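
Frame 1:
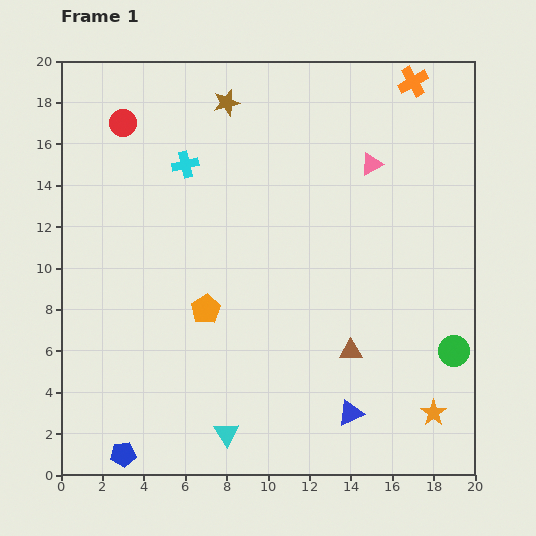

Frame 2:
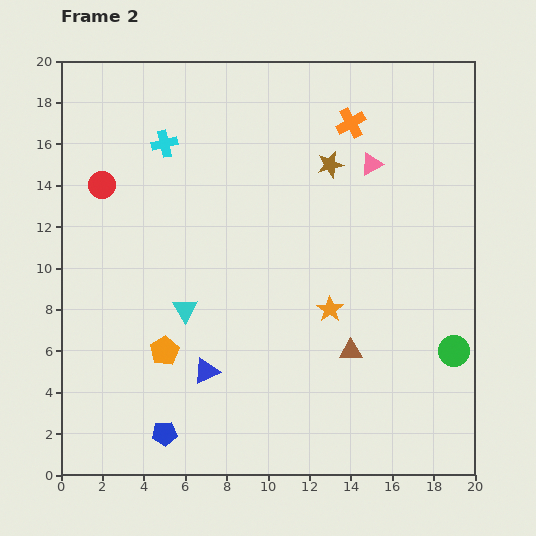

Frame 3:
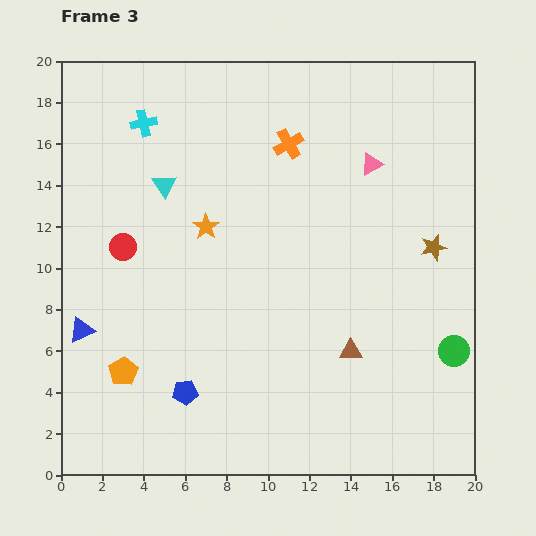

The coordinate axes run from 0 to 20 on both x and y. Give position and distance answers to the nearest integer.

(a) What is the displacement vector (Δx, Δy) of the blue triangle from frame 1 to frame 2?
(-7, 2)

The blue triangle was at (14, 3) in frame 1 and (7, 5) in frame 2.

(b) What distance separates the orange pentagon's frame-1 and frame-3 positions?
5

The orange pentagon moved from (7, 8) to (3, 5), a distance of √(4² + 3²) ≈ 5.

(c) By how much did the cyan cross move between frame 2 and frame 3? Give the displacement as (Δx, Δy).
(-1, 1)

The cyan cross was at (5, 16) in frame 2 and (4, 17) in frame 3.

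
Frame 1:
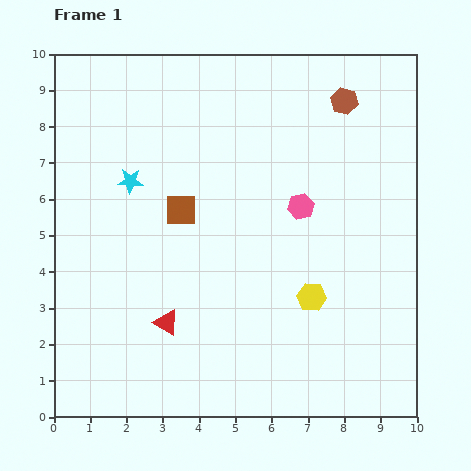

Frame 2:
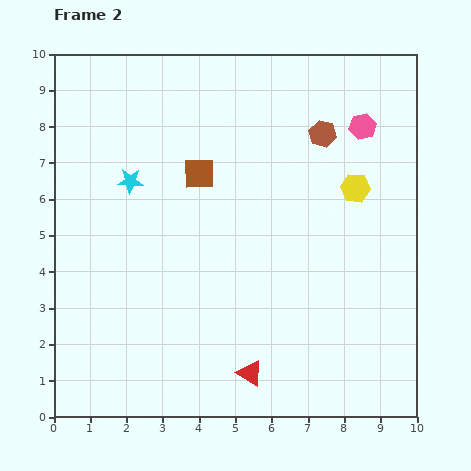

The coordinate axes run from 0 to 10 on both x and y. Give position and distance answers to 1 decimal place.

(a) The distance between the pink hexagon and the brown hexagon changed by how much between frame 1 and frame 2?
-2.0

Distance in frame 1: 3.1. Distance in frame 2: 1.1.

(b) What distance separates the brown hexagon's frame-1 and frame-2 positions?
1.1

The brown hexagon moved from (8.0, 8.7) to (7.4, 7.8), a distance of √(0.6² + 0.9²) ≈ 1.1.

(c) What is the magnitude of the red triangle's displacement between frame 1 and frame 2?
2.7

The red triangle moved from (3.1, 2.6) to (5.4, 1.2), a distance of √(2.3² + 1.4²) ≈ 2.7.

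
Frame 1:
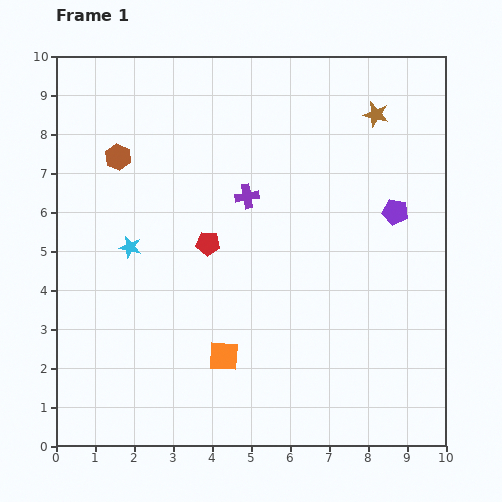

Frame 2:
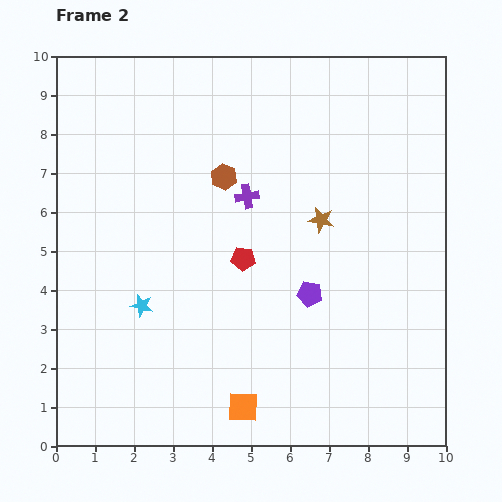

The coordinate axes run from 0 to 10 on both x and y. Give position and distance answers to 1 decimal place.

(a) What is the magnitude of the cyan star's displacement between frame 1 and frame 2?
1.5

The cyan star moved from (1.9, 5.1) to (2.2, 3.6), a distance of √(0.3² + 1.5²) ≈ 1.5.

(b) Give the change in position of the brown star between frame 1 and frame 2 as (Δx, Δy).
(-1.4, -2.7)

The brown star was at (8.2, 8.5) in frame 1 and (6.8, 5.8) in frame 2.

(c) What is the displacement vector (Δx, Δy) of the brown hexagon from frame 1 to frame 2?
(2.7, -0.5)

The brown hexagon was at (1.6, 7.4) in frame 1 and (4.3, 6.9) in frame 2.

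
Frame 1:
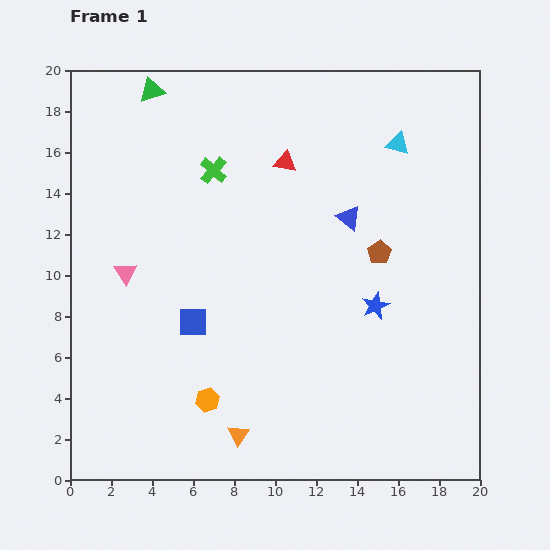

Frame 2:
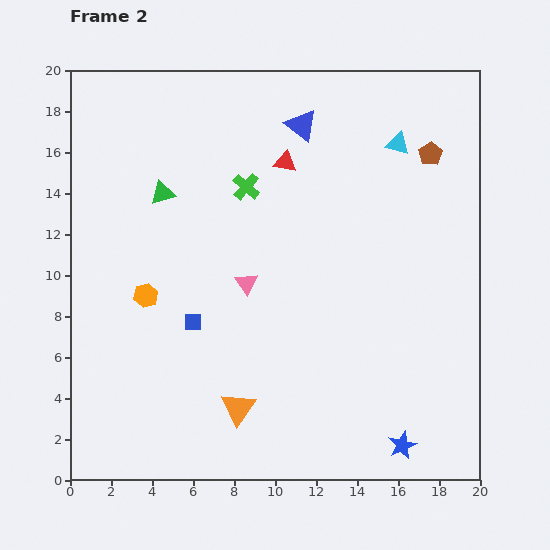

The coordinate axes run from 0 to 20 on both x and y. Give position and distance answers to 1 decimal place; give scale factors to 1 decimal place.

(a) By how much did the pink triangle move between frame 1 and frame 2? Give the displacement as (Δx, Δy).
(5.9, -0.5)

The pink triangle was at (2.7, 10.1) in frame 1 and (8.6, 9.6) in frame 2.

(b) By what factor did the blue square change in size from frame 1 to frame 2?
0.6×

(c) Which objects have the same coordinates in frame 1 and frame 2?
the red triangle, the blue square, the cyan triangle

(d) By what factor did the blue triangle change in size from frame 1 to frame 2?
1.3×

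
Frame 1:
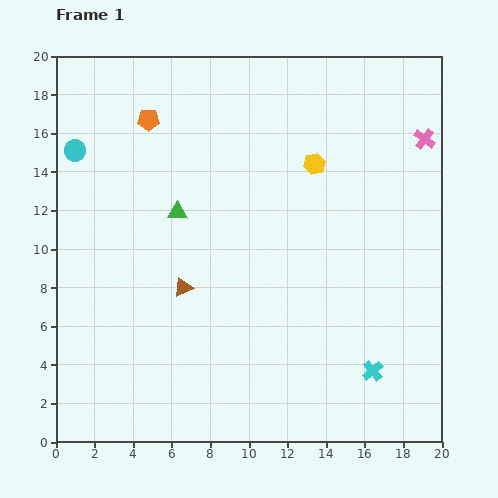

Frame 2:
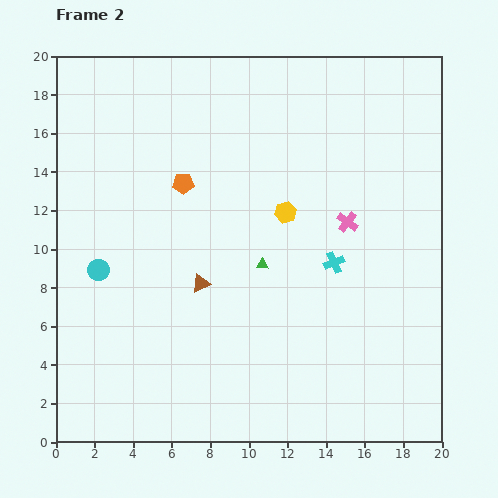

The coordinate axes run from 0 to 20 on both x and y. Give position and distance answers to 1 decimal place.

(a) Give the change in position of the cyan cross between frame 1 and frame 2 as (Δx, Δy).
(-2.0, 5.6)

The cyan cross was at (16.4, 3.7) in frame 1 and (14.4, 9.3) in frame 2.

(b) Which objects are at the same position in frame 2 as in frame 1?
none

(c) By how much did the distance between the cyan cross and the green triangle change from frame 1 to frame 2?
-9.3

Distance in frame 1: 13.0. Distance in frame 2: 3.7.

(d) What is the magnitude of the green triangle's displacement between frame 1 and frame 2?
5.2

The green triangle moved from (6.3, 11.9) to (10.7, 9.2), a distance of √(4.4² + 2.7²) ≈ 5.2.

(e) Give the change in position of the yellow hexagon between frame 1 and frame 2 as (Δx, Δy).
(-1.5, -2.5)

The yellow hexagon was at (13.4, 14.4) in frame 1 and (11.9, 11.9) in frame 2.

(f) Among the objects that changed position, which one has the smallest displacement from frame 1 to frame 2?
the brown triangle

(moved 0.9)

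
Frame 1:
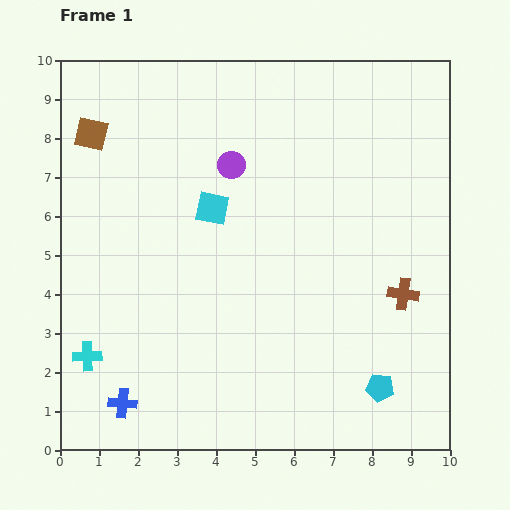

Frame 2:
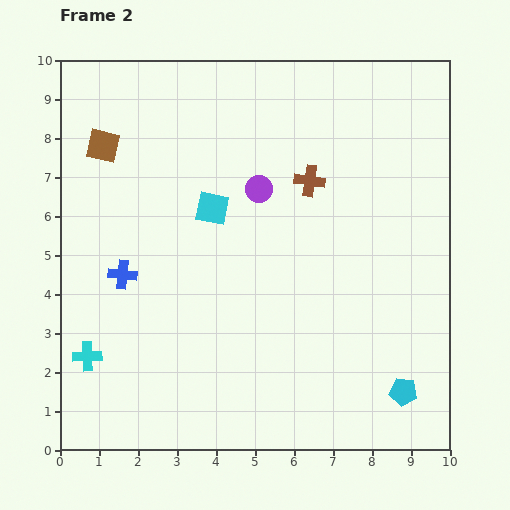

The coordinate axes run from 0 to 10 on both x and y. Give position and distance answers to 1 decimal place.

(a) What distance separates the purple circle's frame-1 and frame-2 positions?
0.9

The purple circle moved from (4.4, 7.3) to (5.1, 6.7), a distance of √(0.7² + 0.6²) ≈ 0.9.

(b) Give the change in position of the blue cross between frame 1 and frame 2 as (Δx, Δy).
(0.0, 3.3)

The blue cross was at (1.6, 1.2) in frame 1 and (1.6, 4.5) in frame 2.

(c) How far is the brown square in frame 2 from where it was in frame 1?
0.4

The brown square moved from (0.8, 8.1) to (1.1, 7.8), a distance of √(0.3² + 0.3²) ≈ 0.4.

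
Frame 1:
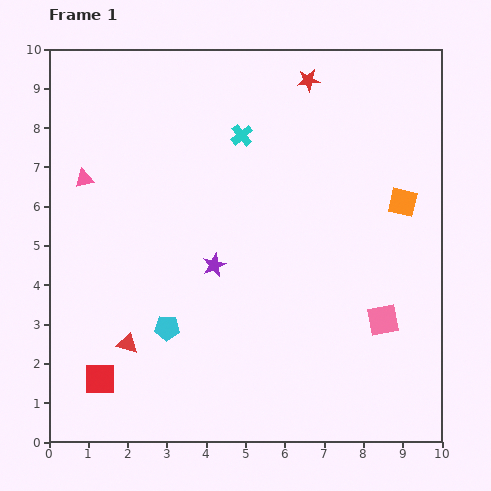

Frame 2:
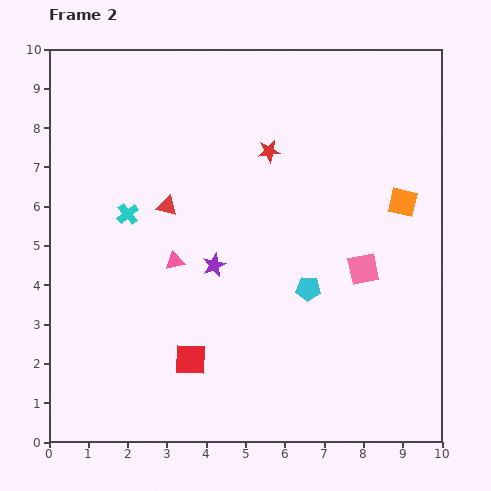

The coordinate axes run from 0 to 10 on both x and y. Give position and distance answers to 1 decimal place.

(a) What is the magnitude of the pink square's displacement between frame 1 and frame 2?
1.4

The pink square moved from (8.5, 3.1) to (8.0, 4.4), a distance of √(0.5² + 1.3²) ≈ 1.4.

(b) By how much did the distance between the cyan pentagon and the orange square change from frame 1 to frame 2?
-3.5

Distance in frame 1: 6.8. Distance in frame 2: 3.3.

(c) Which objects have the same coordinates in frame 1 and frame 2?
the purple star, the orange square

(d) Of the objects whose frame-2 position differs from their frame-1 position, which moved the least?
the pink square

(moved 1.4)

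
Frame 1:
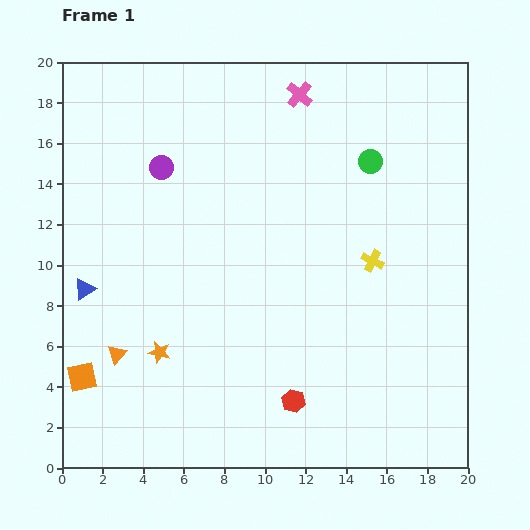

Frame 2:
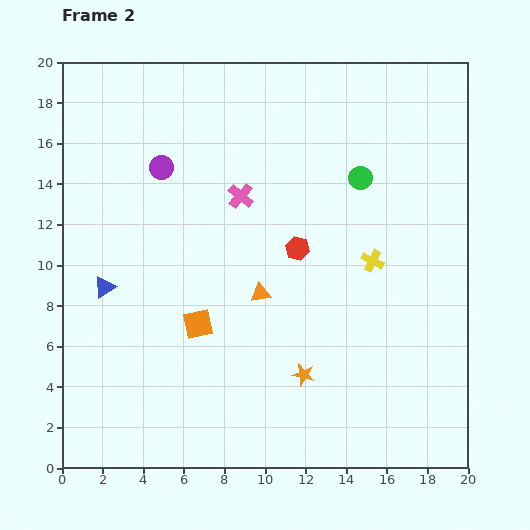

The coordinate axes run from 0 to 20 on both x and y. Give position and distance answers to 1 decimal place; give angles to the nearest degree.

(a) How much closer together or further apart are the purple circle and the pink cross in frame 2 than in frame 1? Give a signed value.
-3.6

Distance in frame 1: 7.7. Distance in frame 2: 4.1.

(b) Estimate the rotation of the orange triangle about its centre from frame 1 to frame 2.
38° clockwise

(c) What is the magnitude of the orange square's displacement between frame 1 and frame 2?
6.3

The orange square moved from (1.0, 4.5) to (6.7, 7.1), a distance of √(5.7² + 2.6²) ≈ 6.3.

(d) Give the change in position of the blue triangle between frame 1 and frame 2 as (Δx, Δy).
(1.0, 0.1)

The blue triangle was at (1.1, 8.8) in frame 1 and (2.1, 8.9) in frame 2.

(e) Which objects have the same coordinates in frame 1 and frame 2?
the yellow cross, the purple circle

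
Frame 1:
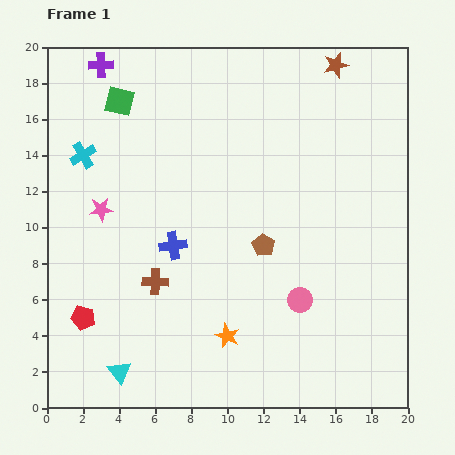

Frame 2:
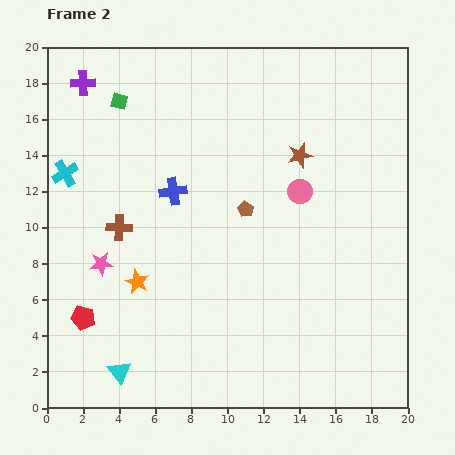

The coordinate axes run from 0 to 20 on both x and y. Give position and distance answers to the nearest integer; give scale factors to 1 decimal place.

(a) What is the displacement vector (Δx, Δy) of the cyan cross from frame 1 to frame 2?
(-1, -1)

The cyan cross was at (2, 14) in frame 1 and (1, 13) in frame 2.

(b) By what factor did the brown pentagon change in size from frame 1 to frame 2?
0.7×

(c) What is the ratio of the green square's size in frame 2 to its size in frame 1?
0.6×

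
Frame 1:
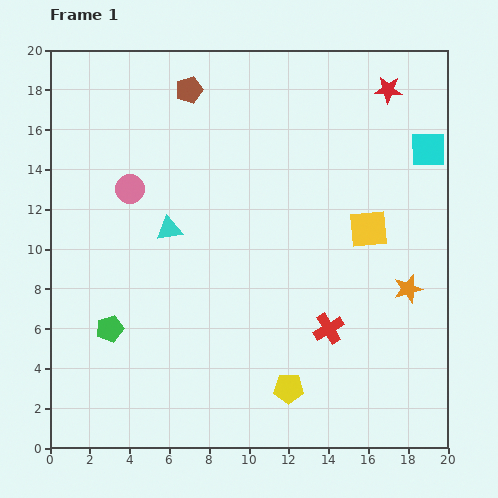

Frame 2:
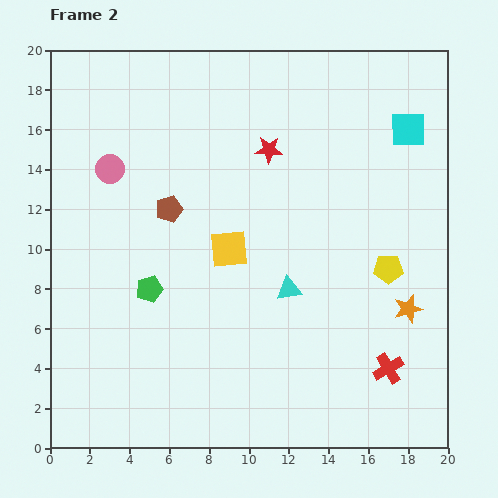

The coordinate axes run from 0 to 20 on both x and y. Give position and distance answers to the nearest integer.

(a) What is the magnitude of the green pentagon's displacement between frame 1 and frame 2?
3

The green pentagon moved from (3, 6) to (5, 8), a distance of √(2² + 2²) ≈ 3.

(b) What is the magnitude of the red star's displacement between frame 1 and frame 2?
7

The red star moved from (17, 18) to (11, 15), a distance of √(6² + 3²) ≈ 7.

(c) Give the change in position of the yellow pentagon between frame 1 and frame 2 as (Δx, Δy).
(5, 6)

The yellow pentagon was at (12, 3) in frame 1 and (17, 9) in frame 2.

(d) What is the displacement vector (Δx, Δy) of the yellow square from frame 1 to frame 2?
(-7, -1)

The yellow square was at (16, 11) in frame 1 and (9, 10) in frame 2.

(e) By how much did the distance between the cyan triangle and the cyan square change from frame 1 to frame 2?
-4

Distance in frame 1: 14. Distance in frame 2: 10.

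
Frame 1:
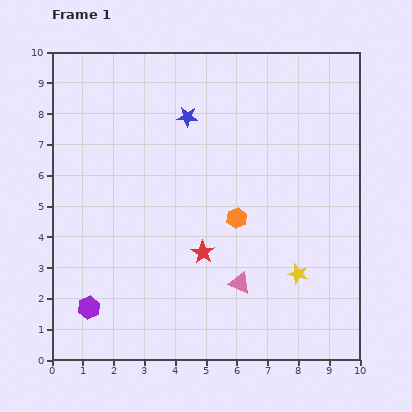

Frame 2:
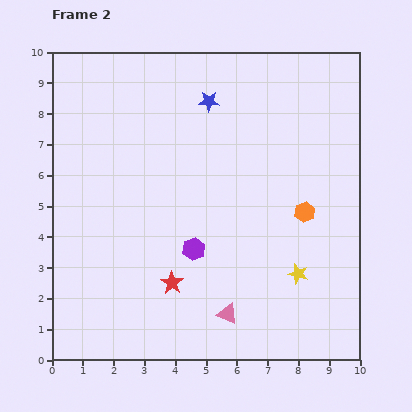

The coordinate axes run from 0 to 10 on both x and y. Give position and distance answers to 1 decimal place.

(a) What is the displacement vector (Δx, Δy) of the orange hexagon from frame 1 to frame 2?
(2.2, 0.2)

The orange hexagon was at (6.0, 4.6) in frame 1 and (8.2, 4.8) in frame 2.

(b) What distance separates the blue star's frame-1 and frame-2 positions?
0.9

The blue star moved from (4.4, 7.9) to (5.1, 8.4), a distance of √(0.7² + 0.5²) ≈ 0.9.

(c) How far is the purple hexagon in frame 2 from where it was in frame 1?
3.9

The purple hexagon moved from (1.2, 1.7) to (4.6, 3.6), a distance of √(3.4² + 1.9²) ≈ 3.9.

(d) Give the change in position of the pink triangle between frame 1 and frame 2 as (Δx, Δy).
(-0.4, -1.0)

The pink triangle was at (6.1, 2.5) in frame 1 and (5.7, 1.5) in frame 2.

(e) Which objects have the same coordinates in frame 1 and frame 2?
the yellow star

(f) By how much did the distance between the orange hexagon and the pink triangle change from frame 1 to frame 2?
+2.0

Distance in frame 1: 2.1. Distance in frame 2: 4.1.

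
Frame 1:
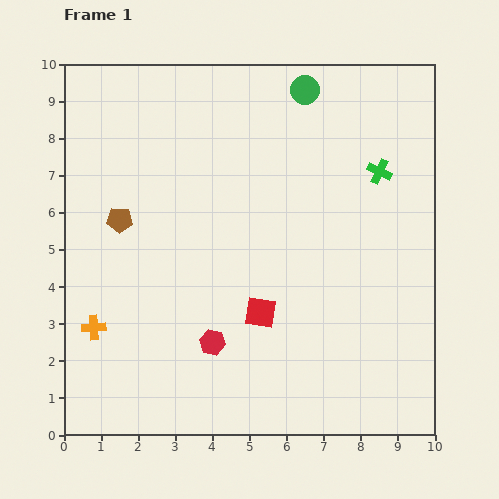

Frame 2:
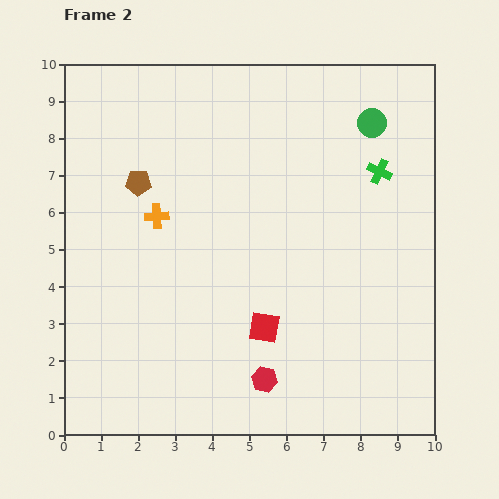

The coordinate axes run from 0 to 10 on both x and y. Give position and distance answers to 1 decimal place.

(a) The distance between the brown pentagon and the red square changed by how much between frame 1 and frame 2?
+0.7

Distance in frame 1: 4.5. Distance in frame 2: 5.2.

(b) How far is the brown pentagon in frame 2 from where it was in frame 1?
1.1

The brown pentagon moved from (1.5, 5.8) to (2.0, 6.8), a distance of √(0.5² + 1.0²) ≈ 1.1.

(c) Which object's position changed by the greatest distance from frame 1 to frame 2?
the orange cross

(moved 3.4; next 2.0)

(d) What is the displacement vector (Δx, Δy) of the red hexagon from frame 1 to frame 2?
(1.4, -1.0)

The red hexagon was at (4.0, 2.5) in frame 1 and (5.4, 1.5) in frame 2.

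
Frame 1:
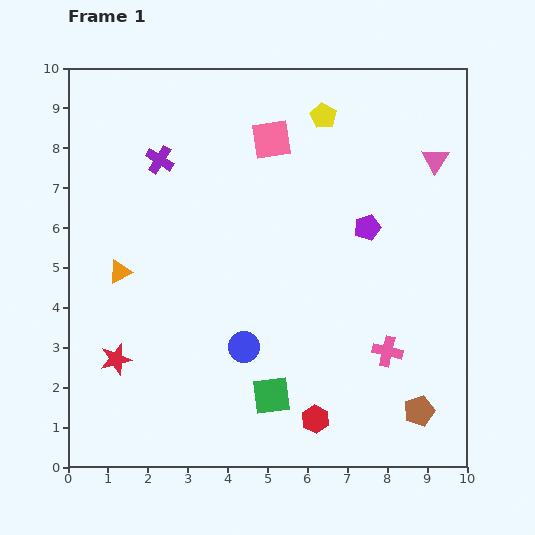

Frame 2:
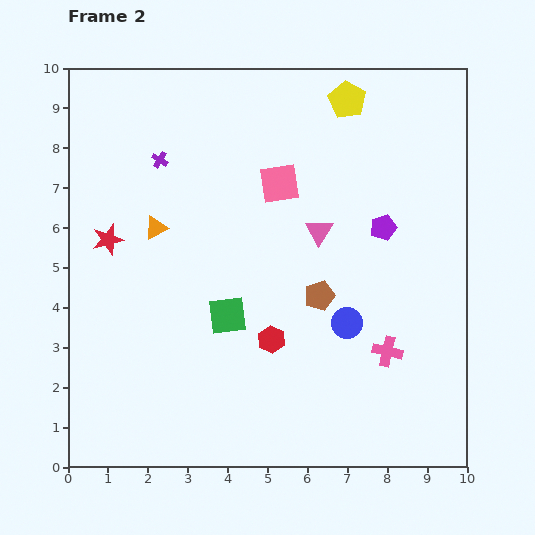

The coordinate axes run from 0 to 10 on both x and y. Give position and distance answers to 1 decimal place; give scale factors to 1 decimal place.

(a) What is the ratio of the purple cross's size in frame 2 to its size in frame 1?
0.6×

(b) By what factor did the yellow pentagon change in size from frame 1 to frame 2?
1.4×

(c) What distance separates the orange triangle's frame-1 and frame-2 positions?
1.4

The orange triangle moved from (1.3, 4.9) to (2.2, 6.0), a distance of √(0.9² + 1.1²) ≈ 1.4.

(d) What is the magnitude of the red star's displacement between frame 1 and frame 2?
3.0

The red star moved from (1.2, 2.7) to (1.0, 5.7), a distance of √(0.2² + 3.0²) ≈ 3.0.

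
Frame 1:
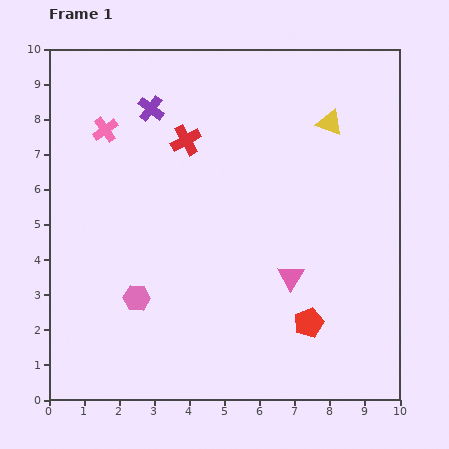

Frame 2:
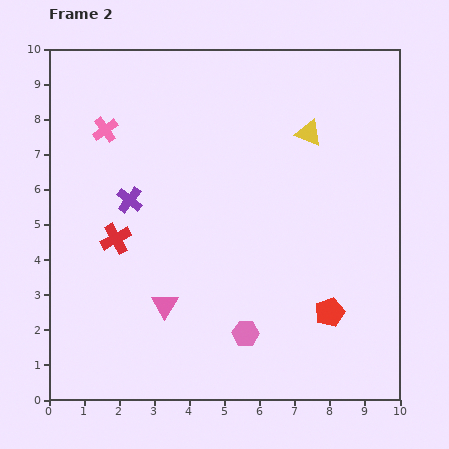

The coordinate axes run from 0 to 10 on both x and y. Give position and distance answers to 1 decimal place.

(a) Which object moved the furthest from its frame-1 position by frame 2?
the pink triangle

(moved 3.7; next 3.4)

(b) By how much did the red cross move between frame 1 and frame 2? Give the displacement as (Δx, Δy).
(-2.0, -2.8)

The red cross was at (3.9, 7.4) in frame 1 and (1.9, 4.6) in frame 2.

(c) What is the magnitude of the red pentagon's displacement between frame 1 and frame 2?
0.7

The red pentagon moved from (7.4, 2.2) to (8.0, 2.5), a distance of √(0.6² + 0.3²) ≈ 0.7.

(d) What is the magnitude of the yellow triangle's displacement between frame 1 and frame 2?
0.7

The yellow triangle moved from (8.0, 7.9) to (7.4, 7.6), a distance of √(0.6² + 0.3²) ≈ 0.7.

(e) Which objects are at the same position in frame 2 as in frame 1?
the pink cross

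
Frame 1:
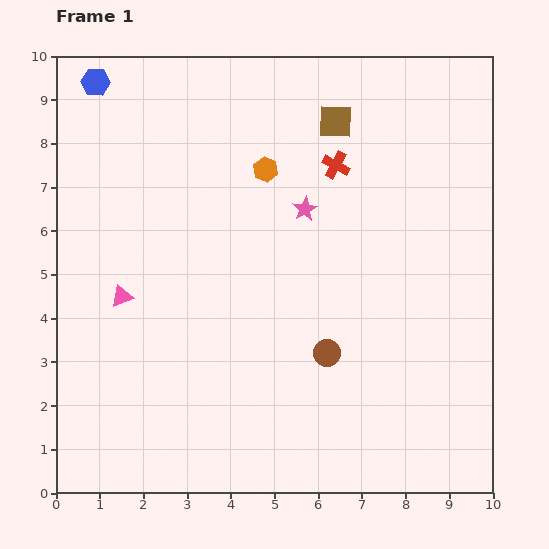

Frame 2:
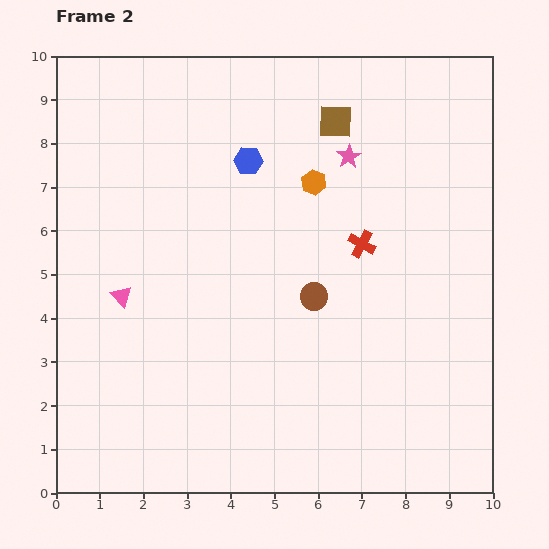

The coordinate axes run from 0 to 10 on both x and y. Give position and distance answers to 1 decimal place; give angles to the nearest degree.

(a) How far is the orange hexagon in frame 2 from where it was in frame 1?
1.1

The orange hexagon moved from (4.8, 7.4) to (5.9, 7.1), a distance of √(1.1² + 0.3²) ≈ 1.1.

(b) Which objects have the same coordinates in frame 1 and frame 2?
the pink triangle, the brown square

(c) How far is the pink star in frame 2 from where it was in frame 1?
1.6

The pink star moved from (5.7, 6.5) to (6.7, 7.7), a distance of √(1.0² + 1.2²) ≈ 1.6.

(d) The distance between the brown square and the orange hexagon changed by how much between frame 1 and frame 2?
-0.4

Distance in frame 1: 1.9. Distance in frame 2: 1.5.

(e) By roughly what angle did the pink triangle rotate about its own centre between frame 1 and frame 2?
53° counter-clockwise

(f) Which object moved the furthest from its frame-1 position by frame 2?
the blue hexagon

(moved 3.9; next 1.9)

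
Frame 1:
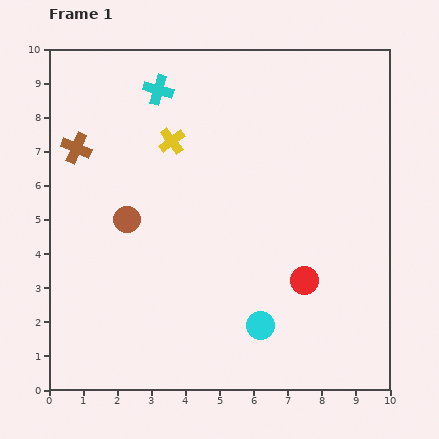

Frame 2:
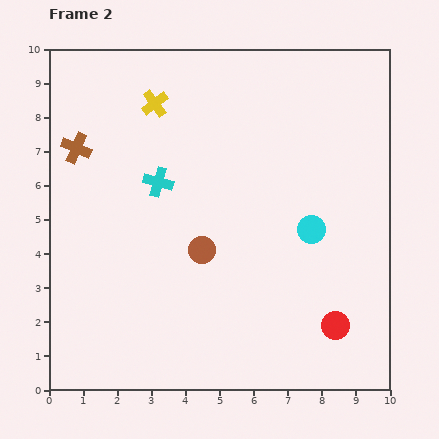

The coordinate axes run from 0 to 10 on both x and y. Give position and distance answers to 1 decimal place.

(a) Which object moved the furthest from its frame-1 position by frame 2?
the cyan circle

(moved 3.2; next 2.7)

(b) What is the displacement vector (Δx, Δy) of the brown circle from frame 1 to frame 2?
(2.2, -0.9)

The brown circle was at (2.3, 5.0) in frame 1 and (4.5, 4.1) in frame 2.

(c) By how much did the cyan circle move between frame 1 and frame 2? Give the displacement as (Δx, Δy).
(1.5, 2.8)

The cyan circle was at (6.2, 1.9) in frame 1 and (7.7, 4.7) in frame 2.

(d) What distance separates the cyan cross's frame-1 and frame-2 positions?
2.7

The cyan cross moved from (3.2, 8.8) to (3.2, 6.1), a distance of √(0.0² + 2.7²) ≈ 2.7.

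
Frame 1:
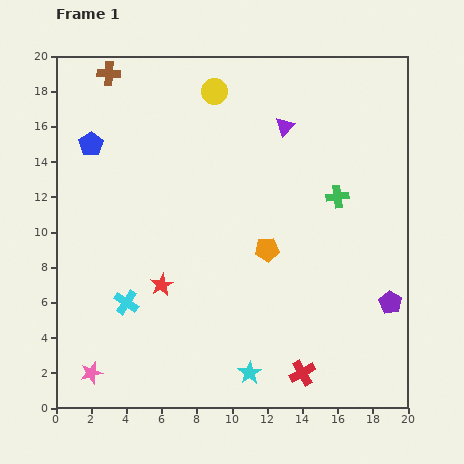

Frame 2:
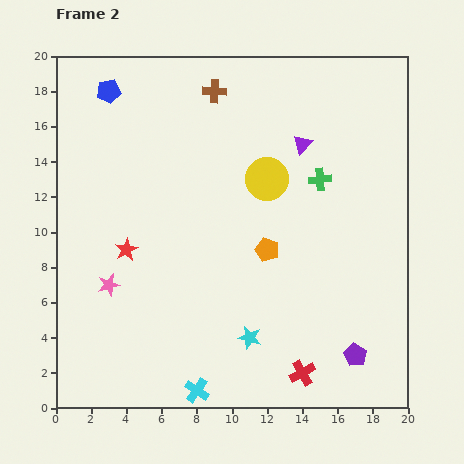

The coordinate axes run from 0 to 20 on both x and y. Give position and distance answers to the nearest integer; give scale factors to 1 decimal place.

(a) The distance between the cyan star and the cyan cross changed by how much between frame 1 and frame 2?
-4

Distance in frame 1: 8. Distance in frame 2: 4.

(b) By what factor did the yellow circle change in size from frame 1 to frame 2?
1.7×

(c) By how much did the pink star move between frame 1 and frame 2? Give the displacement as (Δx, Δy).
(1, 5)

The pink star was at (2, 2) in frame 1 and (3, 7) in frame 2.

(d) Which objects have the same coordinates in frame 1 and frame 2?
the orange pentagon, the red cross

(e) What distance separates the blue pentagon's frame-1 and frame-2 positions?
3

The blue pentagon moved from (2, 15) to (3, 18), a distance of √(1² + 3²) ≈ 3.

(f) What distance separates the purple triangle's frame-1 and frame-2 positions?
1

The purple triangle moved from (13, 16) to (14, 15), a distance of √(1² + 1²) ≈ 1.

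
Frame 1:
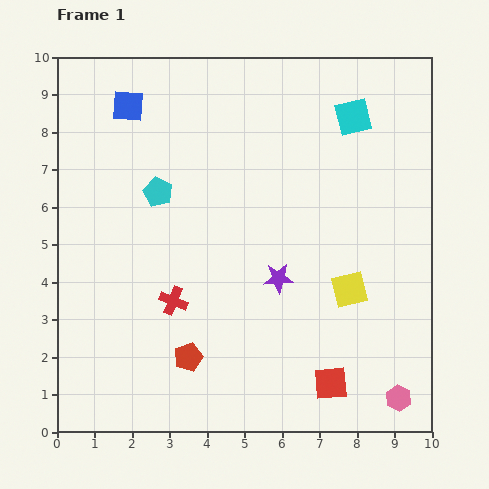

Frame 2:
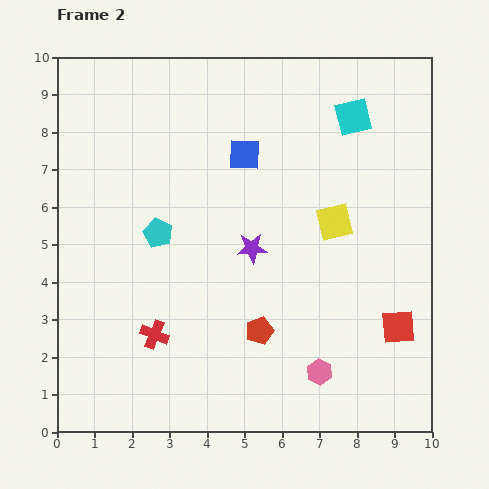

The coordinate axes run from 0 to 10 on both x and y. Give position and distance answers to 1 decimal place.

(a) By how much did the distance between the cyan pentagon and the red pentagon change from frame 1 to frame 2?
-0.8

Distance in frame 1: 4.5. Distance in frame 2: 3.7.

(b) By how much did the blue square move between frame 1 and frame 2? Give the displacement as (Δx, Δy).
(3.1, -1.3)

The blue square was at (1.9, 8.7) in frame 1 and (5.0, 7.4) in frame 2.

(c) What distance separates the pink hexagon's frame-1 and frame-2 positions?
2.2

The pink hexagon moved from (9.1, 0.9) to (7.0, 1.6), a distance of √(2.1² + 0.7²) ≈ 2.2.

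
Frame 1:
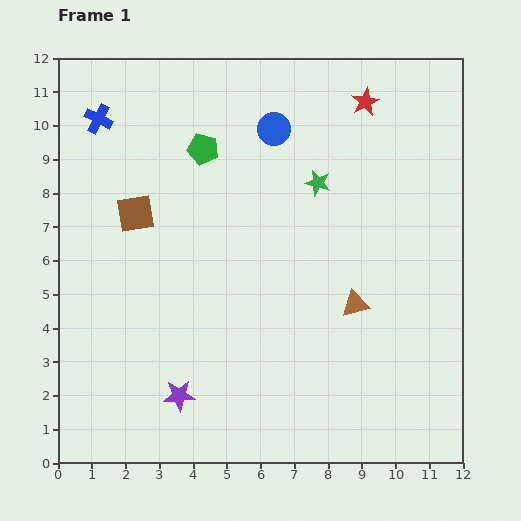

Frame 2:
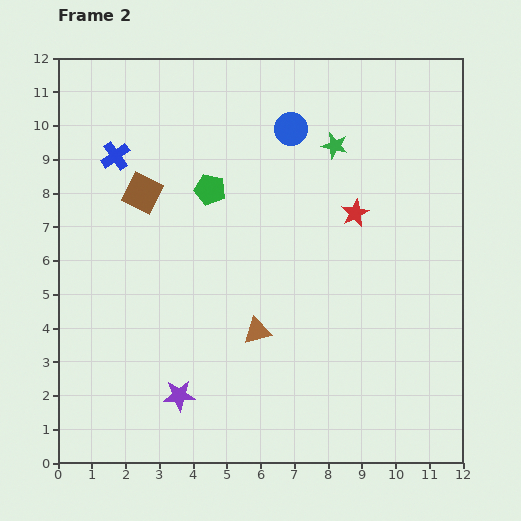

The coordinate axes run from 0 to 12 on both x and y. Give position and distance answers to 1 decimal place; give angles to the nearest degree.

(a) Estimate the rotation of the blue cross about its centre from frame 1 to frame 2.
29° clockwise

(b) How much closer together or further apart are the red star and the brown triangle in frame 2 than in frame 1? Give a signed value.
-1.5

Distance in frame 1: 6.0. Distance in frame 2: 4.5.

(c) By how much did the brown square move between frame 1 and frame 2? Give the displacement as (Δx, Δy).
(0.2, 0.6)

The brown square was at (2.3, 7.4) in frame 1 and (2.5, 8.0) in frame 2.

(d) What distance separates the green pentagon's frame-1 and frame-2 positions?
1.2

The green pentagon moved from (4.3, 9.3) to (4.5, 8.1), a distance of √(0.2² + 1.2²) ≈ 1.2.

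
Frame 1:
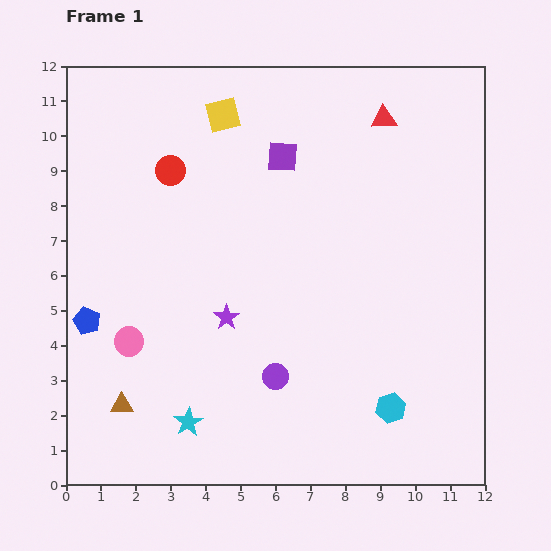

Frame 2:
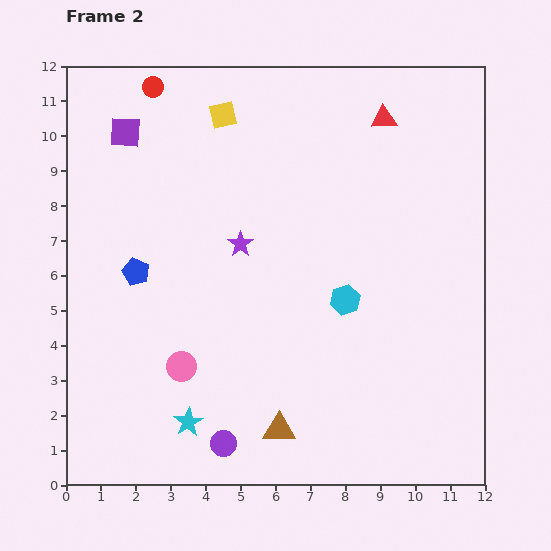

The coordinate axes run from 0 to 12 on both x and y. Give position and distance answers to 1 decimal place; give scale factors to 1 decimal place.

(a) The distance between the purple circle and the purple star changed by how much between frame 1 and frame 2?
+3.5

Distance in frame 1: 2.2. Distance in frame 2: 5.7.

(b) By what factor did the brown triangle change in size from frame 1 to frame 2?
1.4×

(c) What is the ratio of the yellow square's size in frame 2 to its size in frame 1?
0.8×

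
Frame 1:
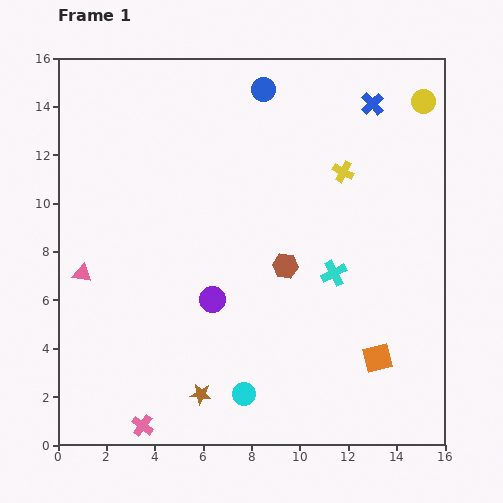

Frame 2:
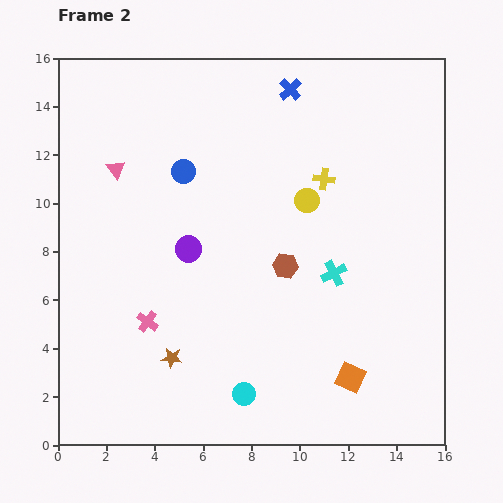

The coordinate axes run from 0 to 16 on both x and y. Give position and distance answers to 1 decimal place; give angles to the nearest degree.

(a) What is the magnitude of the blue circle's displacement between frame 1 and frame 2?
4.7

The blue circle moved from (8.5, 14.7) to (5.2, 11.3), a distance of √(3.3² + 3.4²) ≈ 4.7.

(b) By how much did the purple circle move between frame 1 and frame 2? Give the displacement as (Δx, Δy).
(-1.0, 2.1)

The purple circle was at (6.4, 6.0) in frame 1 and (5.4, 8.1) in frame 2.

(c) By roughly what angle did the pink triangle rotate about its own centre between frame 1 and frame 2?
42° clockwise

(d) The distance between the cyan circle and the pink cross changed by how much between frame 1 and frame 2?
+0.6

Distance in frame 1: 4.4. Distance in frame 2: 5.0.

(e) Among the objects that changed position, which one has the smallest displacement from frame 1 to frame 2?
the yellow cross

(moved 0.9)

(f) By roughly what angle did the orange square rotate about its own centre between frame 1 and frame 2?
40° clockwise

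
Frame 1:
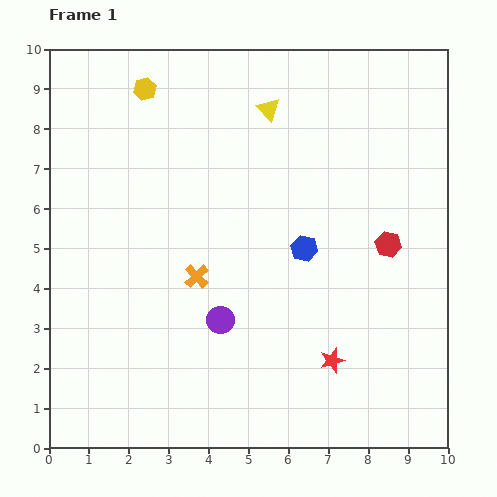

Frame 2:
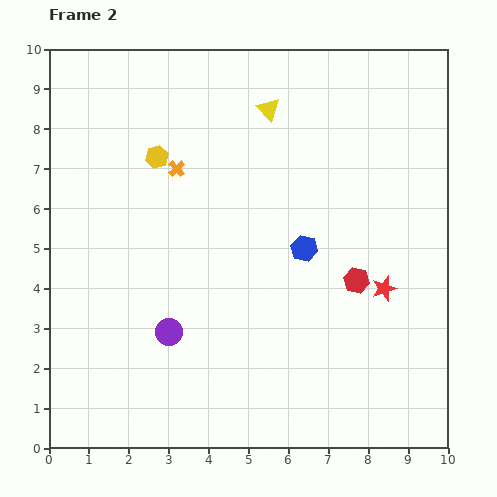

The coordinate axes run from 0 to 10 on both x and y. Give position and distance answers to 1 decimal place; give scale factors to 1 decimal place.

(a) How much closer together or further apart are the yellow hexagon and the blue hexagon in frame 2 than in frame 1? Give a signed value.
-1.3

Distance in frame 1: 5.7. Distance in frame 2: 4.4.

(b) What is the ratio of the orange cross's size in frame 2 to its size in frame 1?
0.7×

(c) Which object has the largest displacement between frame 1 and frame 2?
the orange cross

(moved 2.7; next 2.2)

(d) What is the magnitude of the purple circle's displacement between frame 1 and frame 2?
1.3

The purple circle moved from (4.3, 3.2) to (3.0, 2.9), a distance of √(1.3² + 0.3²) ≈ 1.3.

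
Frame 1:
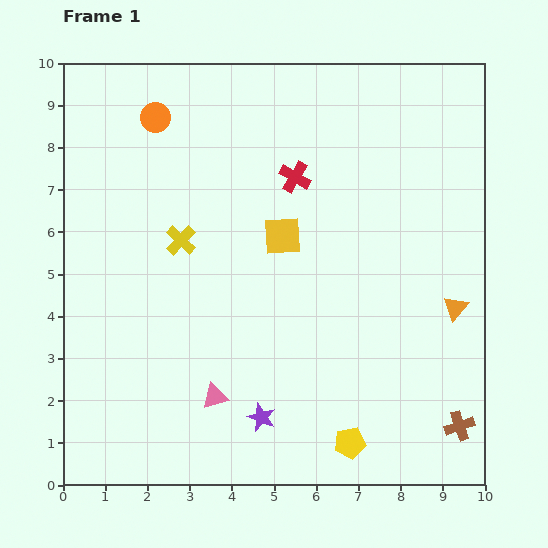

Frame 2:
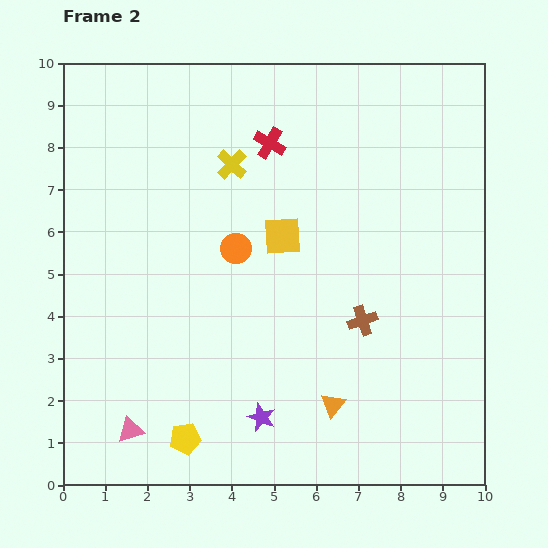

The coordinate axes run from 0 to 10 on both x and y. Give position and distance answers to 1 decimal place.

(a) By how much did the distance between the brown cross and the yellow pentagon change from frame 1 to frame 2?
+2.4

Distance in frame 1: 2.6. Distance in frame 2: 5.0.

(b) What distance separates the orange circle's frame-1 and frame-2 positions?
3.6

The orange circle moved from (2.2, 8.7) to (4.1, 5.6), a distance of √(1.9² + 3.1²) ≈ 3.6.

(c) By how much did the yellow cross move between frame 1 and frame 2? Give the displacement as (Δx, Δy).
(1.2, 1.8)

The yellow cross was at (2.8, 5.8) in frame 1 and (4.0, 7.6) in frame 2.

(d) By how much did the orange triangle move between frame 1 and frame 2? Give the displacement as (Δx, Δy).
(-2.9, -2.3)

The orange triangle was at (9.3, 4.2) in frame 1 and (6.4, 1.9) in frame 2.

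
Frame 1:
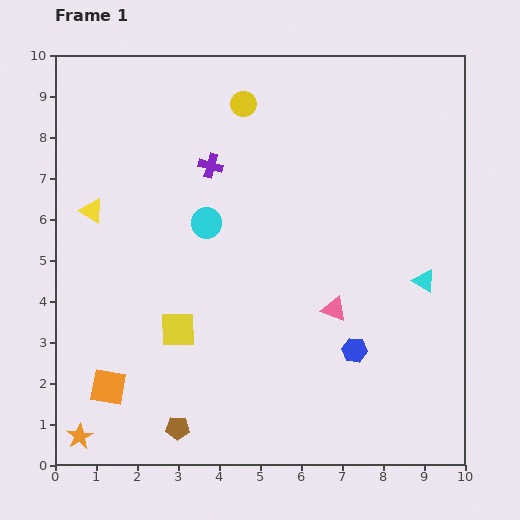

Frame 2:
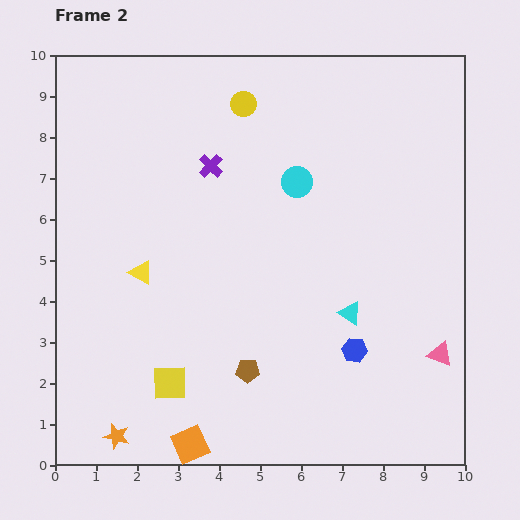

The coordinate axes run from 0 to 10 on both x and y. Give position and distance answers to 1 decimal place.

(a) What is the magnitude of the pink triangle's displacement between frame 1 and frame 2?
2.8

The pink triangle moved from (6.8, 3.8) to (9.4, 2.7), a distance of √(2.6² + 1.1²) ≈ 2.8.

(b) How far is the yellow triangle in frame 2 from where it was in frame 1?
1.9

The yellow triangle moved from (0.9, 6.2) to (2.1, 4.7), a distance of √(1.2² + 1.5²) ≈ 1.9.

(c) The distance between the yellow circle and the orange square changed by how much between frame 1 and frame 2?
+0.8

Distance in frame 1: 7.6. Distance in frame 2: 8.4.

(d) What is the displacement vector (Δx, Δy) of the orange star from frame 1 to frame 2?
(0.9, 0.0)

The orange star was at (0.6, 0.7) in frame 1 and (1.5, 0.7) in frame 2.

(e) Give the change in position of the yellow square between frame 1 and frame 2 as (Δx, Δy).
(-0.2, -1.3)

The yellow square was at (3.0, 3.3) in frame 1 and (2.8, 2.0) in frame 2.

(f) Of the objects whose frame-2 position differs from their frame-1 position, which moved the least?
the orange star

(moved 0.9)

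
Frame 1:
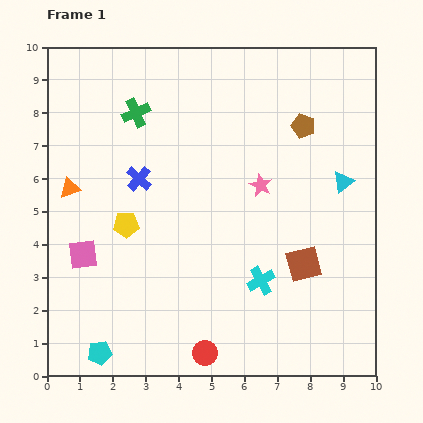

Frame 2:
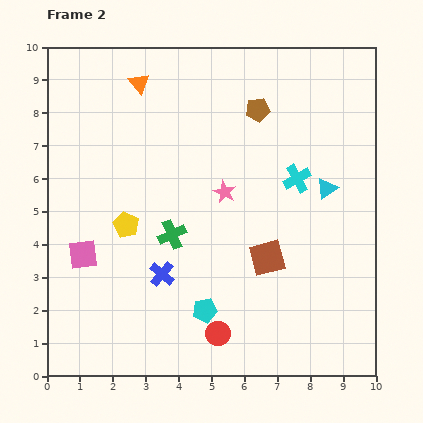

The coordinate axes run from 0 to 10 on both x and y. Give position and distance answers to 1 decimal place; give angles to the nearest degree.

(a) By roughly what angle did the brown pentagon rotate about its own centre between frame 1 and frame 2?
28° counter-clockwise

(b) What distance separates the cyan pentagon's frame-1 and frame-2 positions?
3.5

The cyan pentagon moved from (1.6, 0.7) to (4.8, 2.0), a distance of √(3.2² + 1.3²) ≈ 3.5.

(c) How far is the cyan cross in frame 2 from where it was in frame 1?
3.3

The cyan cross moved from (6.5, 2.9) to (7.6, 6.0), a distance of √(1.1² + 3.1²) ≈ 3.3.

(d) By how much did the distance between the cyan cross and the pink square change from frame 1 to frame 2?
+1.4

Distance in frame 1: 5.5. Distance in frame 2: 6.9.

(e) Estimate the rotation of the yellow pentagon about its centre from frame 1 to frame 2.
28° clockwise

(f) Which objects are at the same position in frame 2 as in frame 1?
the yellow pentagon, the pink square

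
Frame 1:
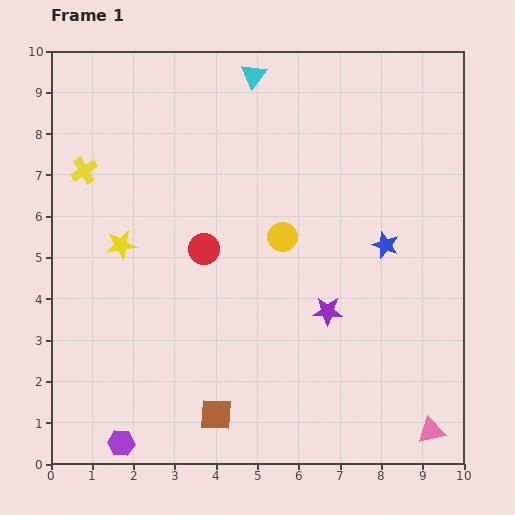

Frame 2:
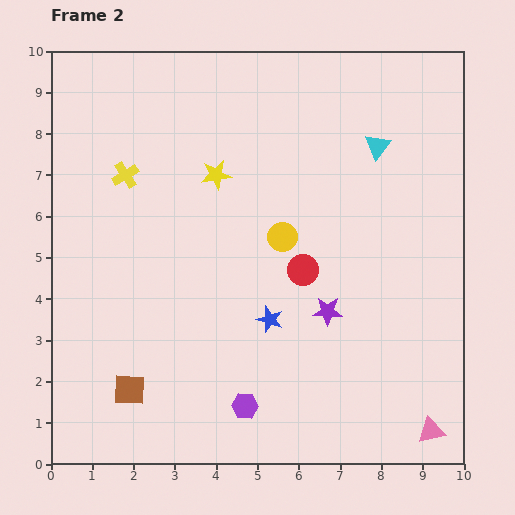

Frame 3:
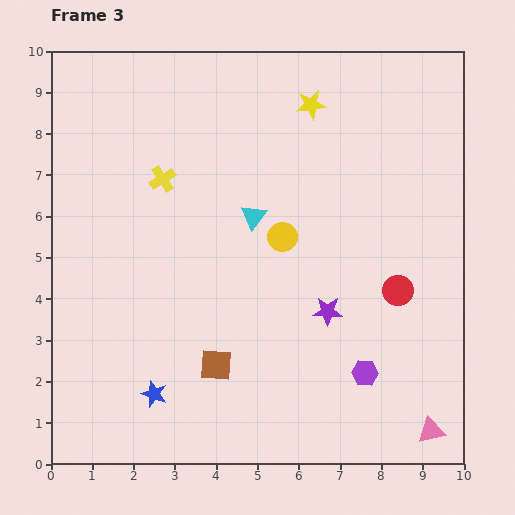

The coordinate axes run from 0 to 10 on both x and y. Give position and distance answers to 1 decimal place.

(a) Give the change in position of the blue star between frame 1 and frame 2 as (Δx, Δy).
(-2.8, -1.8)

The blue star was at (8.1, 5.3) in frame 1 and (5.3, 3.5) in frame 2.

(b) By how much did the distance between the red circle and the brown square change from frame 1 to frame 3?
+0.8

Distance in frame 1: 4.0. Distance in frame 3: 4.8.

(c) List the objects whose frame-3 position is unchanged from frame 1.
the purple star, the pink triangle, the yellow circle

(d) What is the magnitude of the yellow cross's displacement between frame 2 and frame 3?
0.9

The yellow cross moved from (1.8, 7.0) to (2.7, 6.9), a distance of √(0.9² + 0.1²) ≈ 0.9.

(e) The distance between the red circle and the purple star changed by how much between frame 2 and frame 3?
+0.6

Distance in frame 2: 1.2. Distance in frame 3: 1.8.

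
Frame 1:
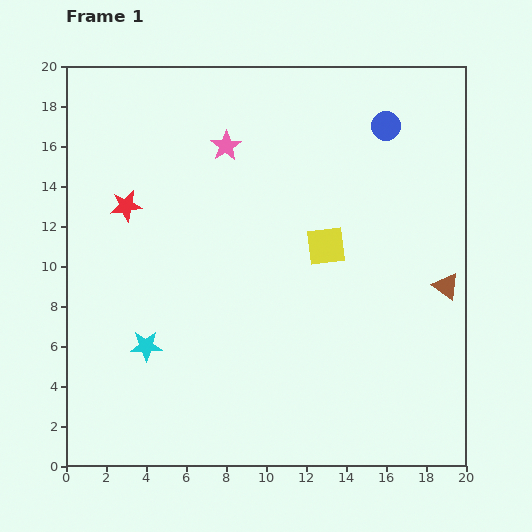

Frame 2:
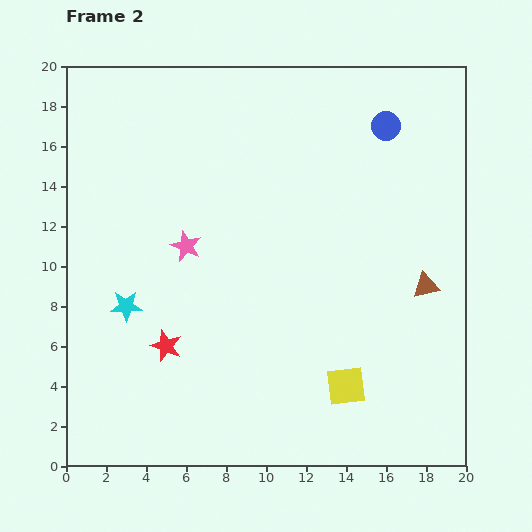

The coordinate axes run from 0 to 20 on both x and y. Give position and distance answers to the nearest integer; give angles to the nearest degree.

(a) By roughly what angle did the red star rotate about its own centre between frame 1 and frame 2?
29° clockwise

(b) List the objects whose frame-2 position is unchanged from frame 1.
the blue circle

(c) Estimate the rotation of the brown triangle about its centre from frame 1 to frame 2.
47° counter-clockwise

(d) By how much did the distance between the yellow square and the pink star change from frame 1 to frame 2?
+4

Distance in frame 1: 7. Distance in frame 2: 11.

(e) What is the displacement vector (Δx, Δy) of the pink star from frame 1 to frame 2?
(-2, -5)

The pink star was at (8, 16) in frame 1 and (6, 11) in frame 2.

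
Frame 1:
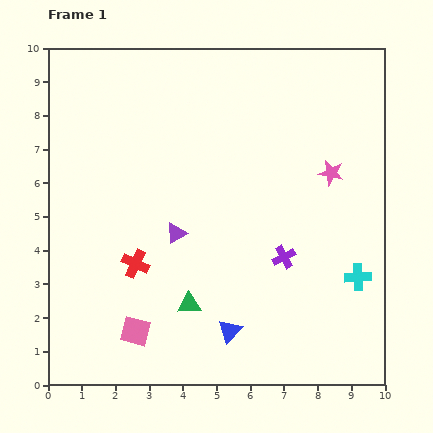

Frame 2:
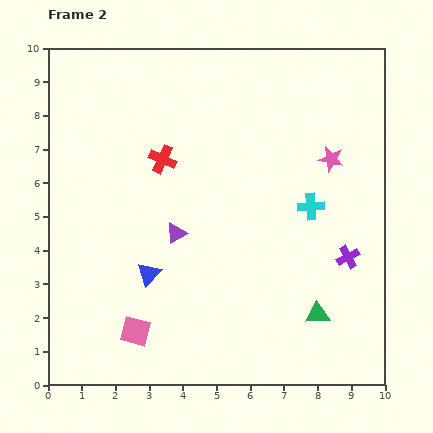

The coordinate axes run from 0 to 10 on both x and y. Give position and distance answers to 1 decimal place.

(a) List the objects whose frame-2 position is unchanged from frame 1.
the pink square, the purple triangle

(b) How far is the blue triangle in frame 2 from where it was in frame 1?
2.9

The blue triangle moved from (5.4, 1.6) to (3.0, 3.3), a distance of √(2.4² + 1.7²) ≈ 2.9.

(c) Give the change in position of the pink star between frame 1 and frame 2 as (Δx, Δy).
(0.0, 0.4)

The pink star was at (8.4, 6.3) in frame 1 and (8.4, 6.7) in frame 2.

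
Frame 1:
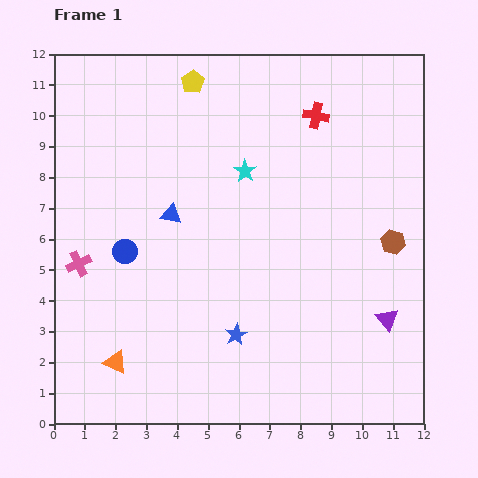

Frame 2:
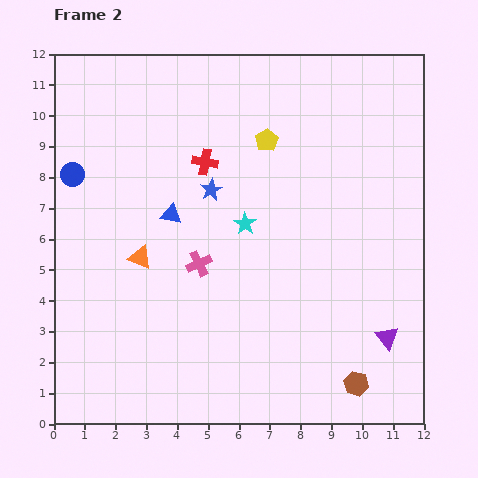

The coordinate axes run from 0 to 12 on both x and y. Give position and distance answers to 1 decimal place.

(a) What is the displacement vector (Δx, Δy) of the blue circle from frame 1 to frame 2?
(-1.7, 2.5)

The blue circle was at (2.3, 5.6) in frame 1 and (0.6, 8.1) in frame 2.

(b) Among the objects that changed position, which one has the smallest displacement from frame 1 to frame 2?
the purple triangle

(moved 0.6)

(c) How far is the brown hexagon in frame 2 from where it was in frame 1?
4.8

The brown hexagon moved from (11.0, 5.9) to (9.8, 1.3), a distance of √(1.2² + 4.6²) ≈ 4.8.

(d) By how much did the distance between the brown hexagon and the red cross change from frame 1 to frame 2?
+3.9

Distance in frame 1: 4.8. Distance in frame 2: 8.7.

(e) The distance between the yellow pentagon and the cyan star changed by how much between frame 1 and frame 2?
-0.6

Distance in frame 1: 3.4. Distance in frame 2: 2.8.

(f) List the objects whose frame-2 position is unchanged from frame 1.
the blue triangle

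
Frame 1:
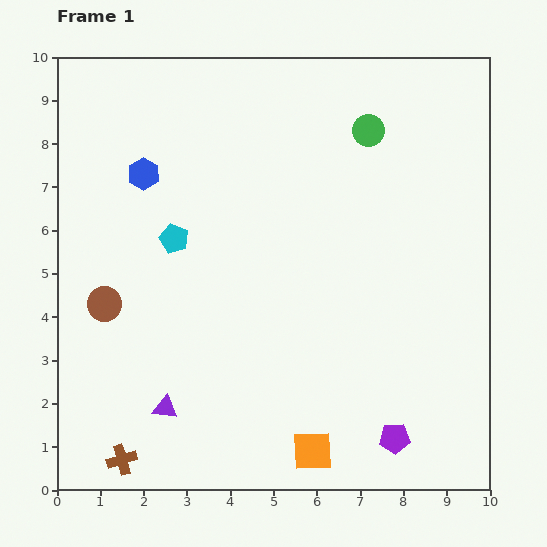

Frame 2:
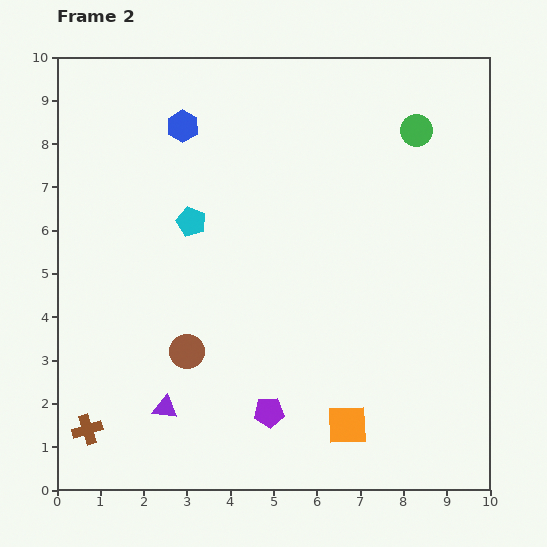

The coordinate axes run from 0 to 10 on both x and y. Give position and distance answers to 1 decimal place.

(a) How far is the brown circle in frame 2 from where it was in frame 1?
2.2

The brown circle moved from (1.1, 4.3) to (3.0, 3.2), a distance of √(1.9² + 1.1²) ≈ 2.2.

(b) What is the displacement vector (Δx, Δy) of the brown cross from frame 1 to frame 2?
(-0.8, 0.7)

The brown cross was at (1.5, 0.7) in frame 1 and (0.7, 1.4) in frame 2.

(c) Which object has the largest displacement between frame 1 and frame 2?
the purple pentagon

(moved 3.0; next 2.2)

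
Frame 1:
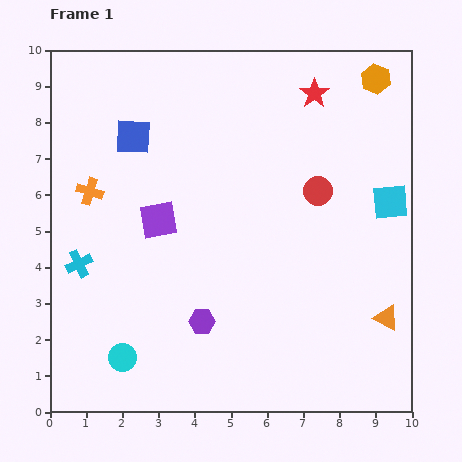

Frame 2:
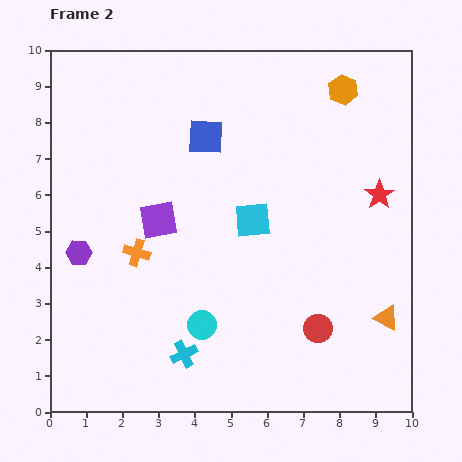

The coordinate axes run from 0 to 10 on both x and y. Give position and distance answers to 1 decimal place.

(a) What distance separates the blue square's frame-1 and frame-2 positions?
2.0

The blue square moved from (2.3, 7.6) to (4.3, 7.6), a distance of √(2.0² + 0.0²) ≈ 2.0.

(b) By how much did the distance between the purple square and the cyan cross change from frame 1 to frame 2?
+1.3

Distance in frame 1: 2.5. Distance in frame 2: 3.8.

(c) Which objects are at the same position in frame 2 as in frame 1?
the purple square, the orange triangle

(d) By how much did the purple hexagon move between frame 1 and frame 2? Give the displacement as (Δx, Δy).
(-3.4, 1.9)

The purple hexagon was at (4.2, 2.5) in frame 1 and (0.8, 4.4) in frame 2.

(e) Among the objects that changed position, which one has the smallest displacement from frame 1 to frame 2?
the orange hexagon

(moved 0.9)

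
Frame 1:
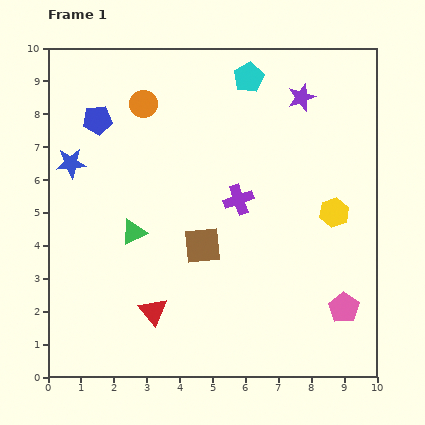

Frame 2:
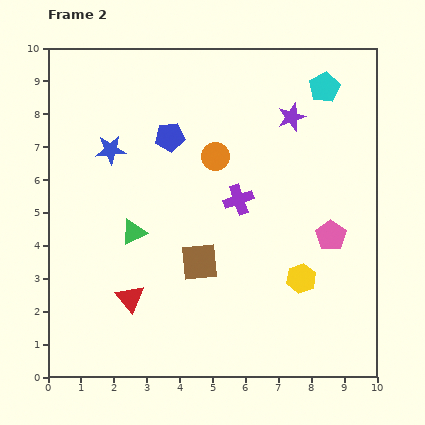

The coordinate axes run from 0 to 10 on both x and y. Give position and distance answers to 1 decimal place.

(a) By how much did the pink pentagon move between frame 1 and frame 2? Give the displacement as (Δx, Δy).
(-0.4, 2.2)

The pink pentagon was at (9.0, 2.1) in frame 1 and (8.6, 4.3) in frame 2.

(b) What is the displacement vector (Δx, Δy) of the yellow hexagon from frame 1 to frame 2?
(-1.0, -2.0)

The yellow hexagon was at (8.7, 5.0) in frame 1 and (7.7, 3.0) in frame 2.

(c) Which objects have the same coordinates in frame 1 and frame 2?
the green triangle, the purple cross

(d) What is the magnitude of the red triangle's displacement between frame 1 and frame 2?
0.8

The red triangle moved from (3.2, 2.0) to (2.5, 2.4), a distance of √(0.7² + 0.4²) ≈ 0.8.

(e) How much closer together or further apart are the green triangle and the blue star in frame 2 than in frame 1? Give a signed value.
-0.2

Distance in frame 1: 2.8. Distance in frame 2: 2.6.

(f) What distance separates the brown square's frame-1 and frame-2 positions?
0.5

The brown square moved from (4.7, 4.0) to (4.6, 3.5), a distance of √(0.1² + 0.5²) ≈ 0.5.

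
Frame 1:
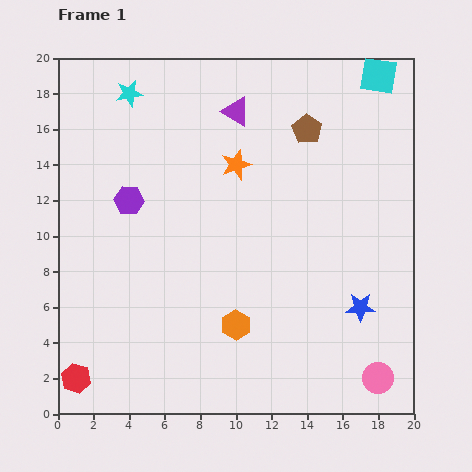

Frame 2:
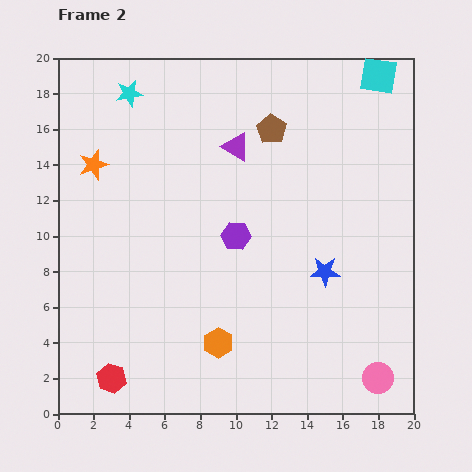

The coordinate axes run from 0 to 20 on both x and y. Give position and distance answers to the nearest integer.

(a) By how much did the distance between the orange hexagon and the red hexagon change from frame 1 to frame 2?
-3

Distance in frame 1: 9. Distance in frame 2: 6.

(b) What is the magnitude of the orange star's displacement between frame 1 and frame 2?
8

The orange star moved from (10, 14) to (2, 14), a distance of √(8² + 0²) ≈ 8.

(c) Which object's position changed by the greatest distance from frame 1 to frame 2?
the orange star

(moved 8; next 6)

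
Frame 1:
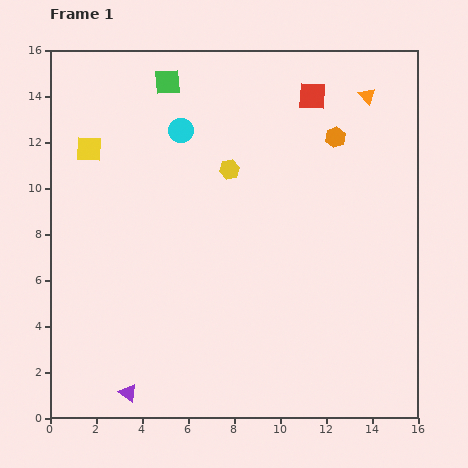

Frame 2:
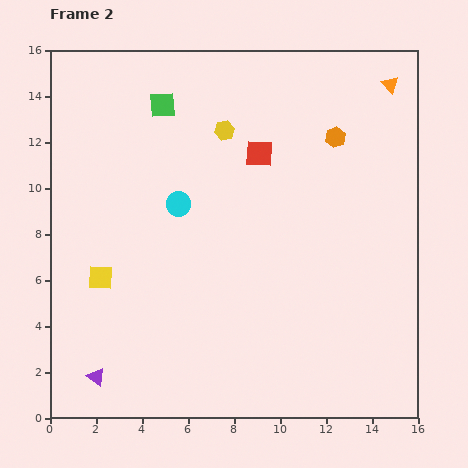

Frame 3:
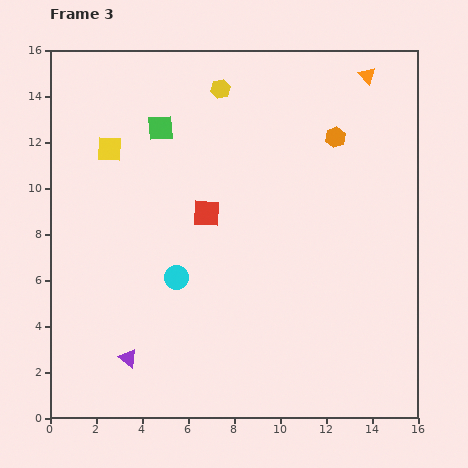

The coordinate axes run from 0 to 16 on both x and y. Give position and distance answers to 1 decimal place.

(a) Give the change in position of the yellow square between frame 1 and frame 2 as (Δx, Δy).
(0.5, -5.6)

The yellow square was at (1.7, 11.7) in frame 1 and (2.2, 6.1) in frame 2.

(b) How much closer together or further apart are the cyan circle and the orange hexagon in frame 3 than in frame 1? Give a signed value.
+2.5

Distance in frame 1: 6.7. Distance in frame 3: 9.2.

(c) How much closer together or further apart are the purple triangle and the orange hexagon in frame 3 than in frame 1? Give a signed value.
-1.1

Distance in frame 1: 14.3. Distance in frame 3: 13.2.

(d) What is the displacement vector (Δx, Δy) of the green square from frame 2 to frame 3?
(-0.1, -1.0)

The green square was at (4.9, 13.6) in frame 2 and (4.8, 12.6) in frame 3.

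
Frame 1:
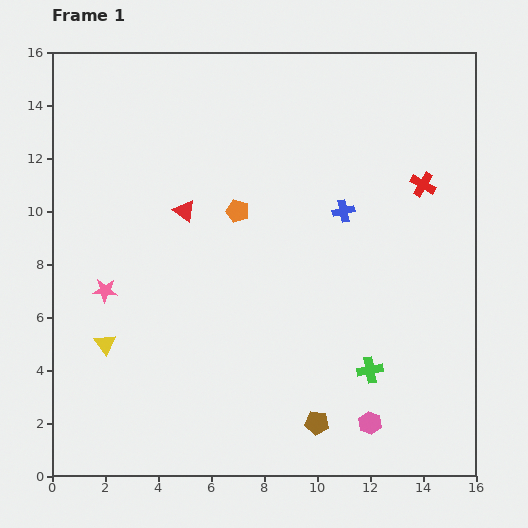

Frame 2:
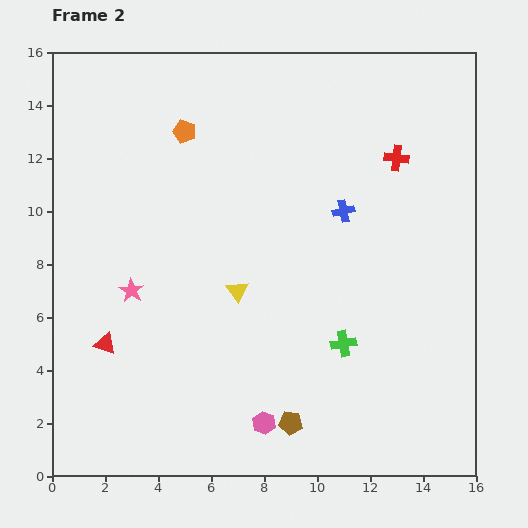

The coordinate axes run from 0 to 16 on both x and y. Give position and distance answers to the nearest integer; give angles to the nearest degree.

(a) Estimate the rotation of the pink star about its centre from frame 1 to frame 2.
28° clockwise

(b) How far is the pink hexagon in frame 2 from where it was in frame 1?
4

The pink hexagon moved from (12, 2) to (8, 2), a distance of √(4² + 0²) ≈ 4.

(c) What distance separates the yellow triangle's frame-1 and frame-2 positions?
5

The yellow triangle moved from (2, 5) to (7, 7), a distance of √(5² + 2²) ≈ 5.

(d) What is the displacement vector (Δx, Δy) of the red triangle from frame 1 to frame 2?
(-3, -5)

The red triangle was at (5, 10) in frame 1 and (2, 5) in frame 2.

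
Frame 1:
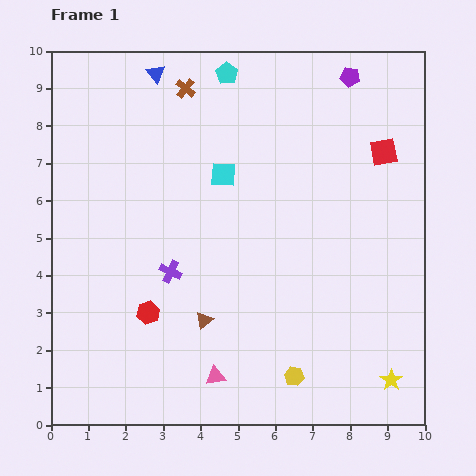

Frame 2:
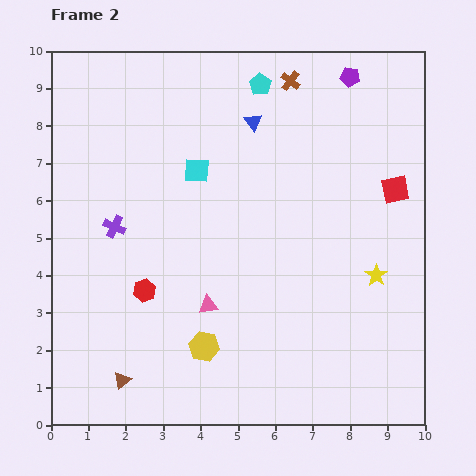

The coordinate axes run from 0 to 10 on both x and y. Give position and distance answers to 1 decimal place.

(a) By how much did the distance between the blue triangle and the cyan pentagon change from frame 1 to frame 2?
-0.9

Distance in frame 1: 1.9. Distance in frame 2: 1.0.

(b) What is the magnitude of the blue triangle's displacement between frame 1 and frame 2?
2.9

The blue triangle moved from (2.8, 9.4) to (5.4, 8.1), a distance of √(2.6² + 1.3²) ≈ 2.9.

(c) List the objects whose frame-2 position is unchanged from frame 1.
the purple pentagon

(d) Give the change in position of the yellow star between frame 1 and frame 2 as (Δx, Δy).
(-0.4, 2.8)

The yellow star was at (9.1, 1.2) in frame 1 and (8.7, 4.0) in frame 2.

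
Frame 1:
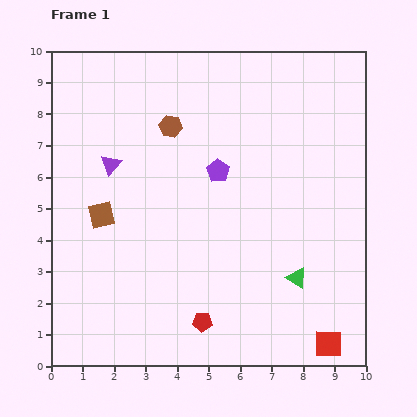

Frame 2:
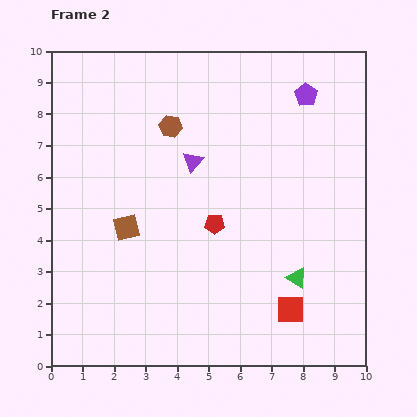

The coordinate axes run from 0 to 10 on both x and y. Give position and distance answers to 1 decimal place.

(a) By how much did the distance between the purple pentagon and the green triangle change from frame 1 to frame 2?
+1.6

Distance in frame 1: 4.2. Distance in frame 2: 5.8.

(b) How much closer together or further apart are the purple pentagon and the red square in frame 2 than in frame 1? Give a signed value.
+0.3

Distance in frame 1: 6.5. Distance in frame 2: 6.8.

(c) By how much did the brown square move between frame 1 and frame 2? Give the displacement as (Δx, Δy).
(0.8, -0.4)

The brown square was at (1.6, 4.8) in frame 1 and (2.4, 4.4) in frame 2.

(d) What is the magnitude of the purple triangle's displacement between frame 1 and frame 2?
2.6

The purple triangle moved from (1.9, 6.4) to (4.5, 6.5), a distance of √(2.6² + 0.1²) ≈ 2.6.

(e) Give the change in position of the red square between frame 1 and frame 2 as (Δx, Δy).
(-1.2, 1.1)

The red square was at (8.8, 0.7) in frame 1 and (7.6, 1.8) in frame 2.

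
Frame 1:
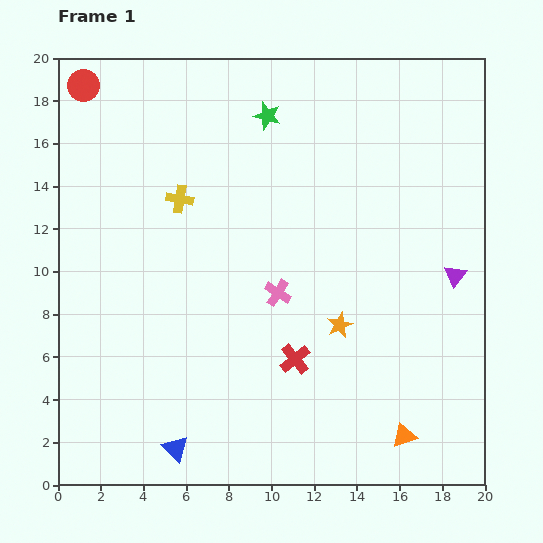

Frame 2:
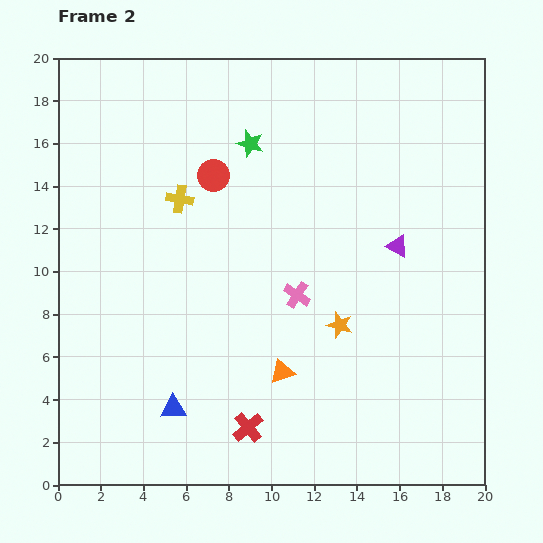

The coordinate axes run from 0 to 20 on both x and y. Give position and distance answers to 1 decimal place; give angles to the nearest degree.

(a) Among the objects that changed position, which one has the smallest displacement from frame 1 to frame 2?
the pink cross

(moved 0.9)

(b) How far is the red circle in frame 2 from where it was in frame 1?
7.4

The red circle moved from (1.2, 18.7) to (7.3, 14.5), a distance of √(6.1² + 4.2²) ≈ 7.4.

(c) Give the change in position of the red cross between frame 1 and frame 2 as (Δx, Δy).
(-2.2, -3.2)

The red cross was at (11.1, 5.9) in frame 1 and (8.9, 2.7) in frame 2.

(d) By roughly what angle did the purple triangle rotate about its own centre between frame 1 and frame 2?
39° counter-clockwise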